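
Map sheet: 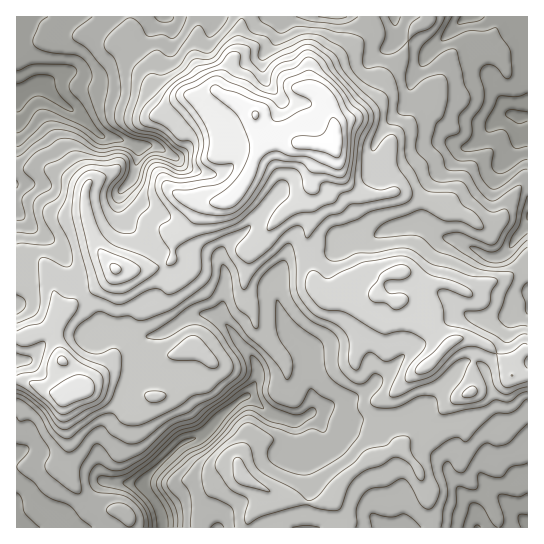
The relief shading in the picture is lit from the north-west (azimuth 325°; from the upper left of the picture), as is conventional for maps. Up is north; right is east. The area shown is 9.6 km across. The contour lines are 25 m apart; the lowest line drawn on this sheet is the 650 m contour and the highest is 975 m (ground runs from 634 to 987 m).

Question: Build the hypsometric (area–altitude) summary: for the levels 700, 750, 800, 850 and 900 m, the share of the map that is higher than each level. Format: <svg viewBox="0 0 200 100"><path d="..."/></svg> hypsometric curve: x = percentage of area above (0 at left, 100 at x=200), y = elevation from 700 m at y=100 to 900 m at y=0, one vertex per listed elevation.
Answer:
<svg viewBox="0 0 200 100"><path d="M184 100l-30-25-56-25-51-25-30-25"/></svg>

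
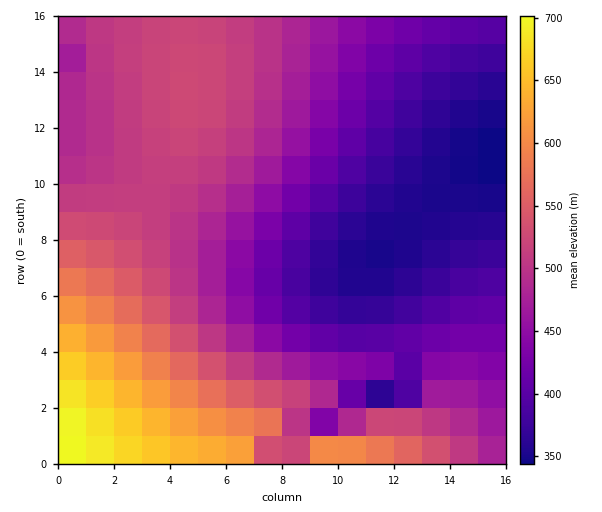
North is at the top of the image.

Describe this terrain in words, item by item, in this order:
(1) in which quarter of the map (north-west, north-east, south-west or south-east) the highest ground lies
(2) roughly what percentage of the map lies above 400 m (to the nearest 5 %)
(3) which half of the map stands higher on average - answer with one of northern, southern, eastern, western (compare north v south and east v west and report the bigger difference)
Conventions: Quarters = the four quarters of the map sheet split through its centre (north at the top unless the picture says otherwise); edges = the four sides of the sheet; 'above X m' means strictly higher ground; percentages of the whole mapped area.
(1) Look to the south-west quarter for the highest ground.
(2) Ground above 400 m makes up about 75 % of the sheet.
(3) The western half stands higher on average than the eastern half.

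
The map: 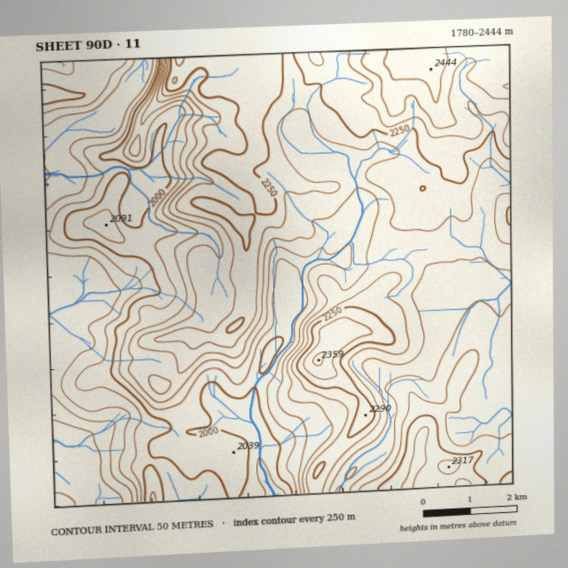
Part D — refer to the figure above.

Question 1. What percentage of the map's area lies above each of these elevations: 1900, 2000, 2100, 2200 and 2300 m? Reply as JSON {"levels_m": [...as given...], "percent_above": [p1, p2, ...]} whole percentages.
{"levels_m": [1900, 2000, 2100, 2200, 2300], "percent_above": [91, 78, 64, 33, 7]}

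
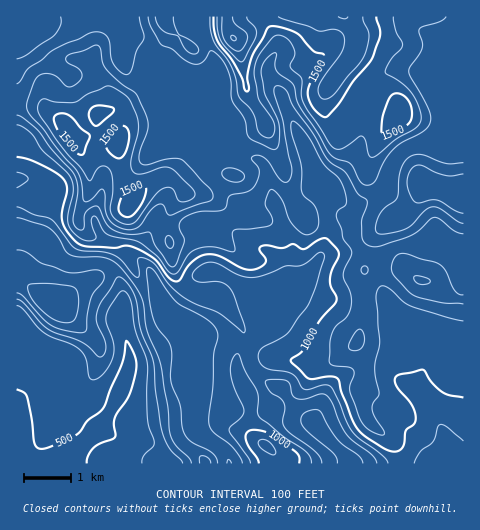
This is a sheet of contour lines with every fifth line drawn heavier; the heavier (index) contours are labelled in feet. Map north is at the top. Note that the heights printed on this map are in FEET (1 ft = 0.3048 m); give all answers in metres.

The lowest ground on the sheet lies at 135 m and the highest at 550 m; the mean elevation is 330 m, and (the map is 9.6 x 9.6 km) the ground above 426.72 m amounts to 13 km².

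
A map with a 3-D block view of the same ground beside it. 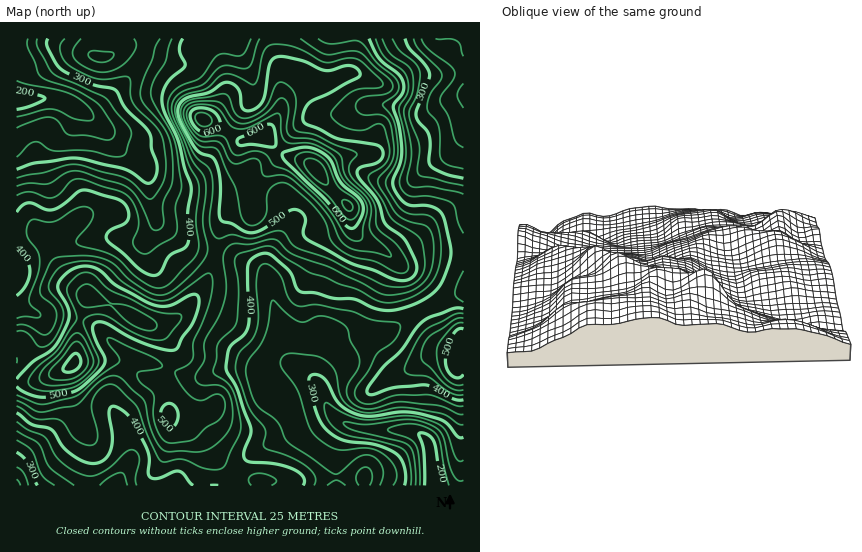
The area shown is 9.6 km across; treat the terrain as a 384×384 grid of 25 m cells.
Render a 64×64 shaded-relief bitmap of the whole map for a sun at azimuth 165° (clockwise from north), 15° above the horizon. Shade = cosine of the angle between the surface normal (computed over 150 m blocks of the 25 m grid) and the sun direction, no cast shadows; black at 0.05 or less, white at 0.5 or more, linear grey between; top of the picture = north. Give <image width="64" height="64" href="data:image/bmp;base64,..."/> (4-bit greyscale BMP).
<image width="64" height="64" href="data:image/bmp;base64,Qk12CAAAAAAAAHYAAAAoAAAAQAAAAEAAAAABAAQAAAAAAAAIAAATCwAAEwsAABAAAAAAAAAAAAAAABEREQAiIiIAMzMzAERERABVVVUAZmZmAHd3dwCIiIgAmZmZAKqqqgC7u7sAzMzMAN3d3QDu7u4A////AId4mZmZqruXZnmqmIiZmYh2ZmZmd3iId3eJmImZiHeIiHiZmZmqu6hmeJqYiJmZh2VVVmZmZ3dmZniIiImHd4iYd4mZmaq7qGVnmqmYmZmHZEREREVWZlVFZ3d3iId3iJh3iJmZmqqpdmeKuqmZmIdlRERERFVlVERFVWZ4h2d4mYd4iZmZmZmHd5q7upmYiIZVRERFVmZUMjM0RWeHZniZmIiImZiIiIiImru6mZmZmHZlVVVmZUMhARIjVndmeKqpiIiIiIiIiIiaqqmZmZmZiHZmZmZUMhAAESJGiIeIq7qYiIiHd3iIiImZmZmZmZiHd3d3ZlQzMzREVWirmImru6mId3d3eIh3iIiIiZmYh2Zmd3dmVVaJqrurvN26maq8upiHd3d4h3Z3iHeIiZh2VWZnd2Znm97/////7cuqurvLqYh3d4iHZmZ3d3eIiGZVZnd3d3m97//////ty7vLvMy7qYiIiJh2VWZmZniHZmZnd3d3ibvN3u7t3cu8zMzM3d3LqYiJmYdlZmVVVmZmZnd3d3iJmZmrzMzLu7zdq7ze7+7LqZmZmHZmZVREVmd3d3d3eIh2Znmru7u7vN14ir3v//3KmZiHdmZmVDNGd3d3dmeIh2VEV4mqu7u8zEVWir3v/9yph3Zmd4h2VFZ3d3ZmeImHZURFZ4mqqqqqQzM1eb3u26h3Zmd4mZh3d4h3d3eImYd2VERWZ4mpiIhUMQE2iaqpiHd3eImZmYiIiIh3eImYiHdmVURVaIh3eHZCABNnd3d3d4mZmYiIiJmZmIeIiIiIh3dlRERWd2Z4h2MQAkVVZniJqqqYiIiImqqYiIiIiIeId2ZUREVmVWd3ZDEBNVZniau7upmIiJmqqqmIiIiHd3d3ZmVUREVUVkRVQhEkZ4mru7upmZmZmaqqmYh4iId3d3d3dmVDMzM0I0VEIjV5mqu6mYiZqpmZmZmZiIiIiId3eIiIdlMyIREjRVVDV5u7qph2ZniZmZiIiIiIiJmZmZiImZmHZUMhAEVndmV5u7qYZUM0VomZiIiIiIiJmZqqqZmaqqmHVDIAZoiIh4mqqHVDIRI0aJmIiIiIiImaqqqqmaq7u6l2VCFWeJmYeIh2QyIRERJGiYiIiId4iZqqqqqqq7zMy5h2VERXiIdmZlQyIiIREjV4iIiIh3d4mZmZqqqqu83cuph3REVmZUVVVDIiMzMiI2eIiIiId3eJmZmaqqqrzd3LmIhVRERENERUQzNEREMjVnh3iIiId4iZmaq7qqvMzMupiHZURDMiM0RERFVVVDNGd3eIiZmIiZmqq7uqqrqqqqmJh2VEMhESM0RVVWZVQ0V3d4mZmaqqqqu7u7qqmIiZmYiIdlQyEREjRFVVVVVURXiImrqqqru7u7u7uph2Z4mYiIiHZlQzMzRFZmVVVVVWeZq8zKqqqqqqu7uphmZneIh3iId3dmZVVWZ3ZURFVmeJq83dupmZmZmqqodlVmd4h3d3d3d4iHd3eIh1RFVmd4qrze3KiIiHeJqodURVVmd3dmZmZniIiIiZmHZVVmZniaq83cqHd3d4mql1VERFVnd3ZmVVVniIiZmYdmZmZmZ4mZq7uph3d4ibupdlQzRFZ3dVVURFZ3iIiIdmZ3ZlVWeIiJmZmHeImqu7qHVDM0Vnd1VURDRWZ3d3dmZmZmVVV3d3iIiIiJqqmZmHZUMzNFZ3REREREVVVVVVVVVlVVVWd2Z4iIiJq6l1VVVVVDM0RWYzRERERERDNEVVRVVVVVZ3ZniIiJu7qEISNFVUMzNERDM0REREQzMzRFREVmZlZndmeZmau8uWMRI1ZmVDMzMzIjREREMzIjNEVUVWd3Zmd3Z5q7u7uoYyNGiZiGQzMyIjMzMzIiIiM0VVVVaIh3eIh3iry7qYdlVom7u5hkQzMzNDMyIiIzM0VmZlVomYd5qYd5q6mGVWeJq83LqYZUREREQzISIzM0Vnd3ZmeamIm7qYiYdkMzV4mqq8upiHZVVVVVQyM0REVmd3dmZ5u5iKzLqXUyERI1Z3d4qpiIh3ZlVmZVRERVVWZ3d2Z4rMuYiry5dBAAASNERFaJiIiId2ZWZ2ZVVVVWZmd3d4m97KdmeZl1IAASMzNEVniHd4h3ZVVndmVVVWZ3d4iImr3dpjIjV3dTIjRFVEVmeHdmd3d0RFZmVVVmeIiJmZmZq7qFIAAVeHZEVWZlVFVndmZnd3MjNEVVVneImZmZh3ZmZmUxAANpmHZmd2ZUNFZ3dmZ3ciIjNFVniIiZmZh1MREjVVQgAliZiIiHdlREaJmHZmdlRERFeJmZiIiIh1IAAAFGdlMiRomZmZiIiHibu6l3d2iId4mqqqmId3d2QQAAAUZ3ZUNFeJmqqaqru8zLqpiHeqqru8y7uph2ZmZTAAABNWZmVEVniZmqq7u7uqqqqpmaqqu8zLu7uYZVVVQyERE0RWZVVWd3eImqqYd3iJqqqZiImau7u8y7l2VVVVRDIiM0VVVWZmZVZ4iGVDRniIiIl3d4mqu7u7uodVVVZlVDIzRVVWZmVEM0VlQyI0ZmZmZ3d4iJmZmZmqmGVVZ3dlQzRFVVVVVEMiIzRDMzRFVFVmd4iId3d3d4mYdlVniHZUREVVRFVEMzIiNEREREREVmZ3d3dmVVVWeIh2VVZ3dlVVVVREREREQzM0VWVVVVVWZ2Z3dmVVVVVnd3ZVVmd2VVVUREREREREQ0VWZmZlVVZn"/>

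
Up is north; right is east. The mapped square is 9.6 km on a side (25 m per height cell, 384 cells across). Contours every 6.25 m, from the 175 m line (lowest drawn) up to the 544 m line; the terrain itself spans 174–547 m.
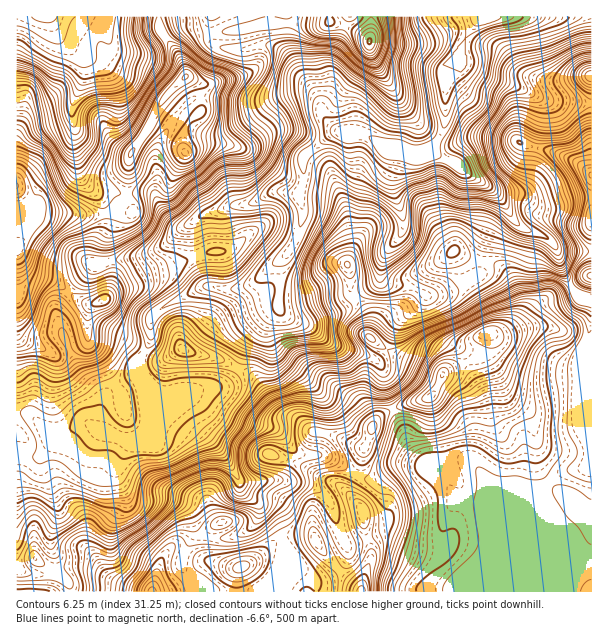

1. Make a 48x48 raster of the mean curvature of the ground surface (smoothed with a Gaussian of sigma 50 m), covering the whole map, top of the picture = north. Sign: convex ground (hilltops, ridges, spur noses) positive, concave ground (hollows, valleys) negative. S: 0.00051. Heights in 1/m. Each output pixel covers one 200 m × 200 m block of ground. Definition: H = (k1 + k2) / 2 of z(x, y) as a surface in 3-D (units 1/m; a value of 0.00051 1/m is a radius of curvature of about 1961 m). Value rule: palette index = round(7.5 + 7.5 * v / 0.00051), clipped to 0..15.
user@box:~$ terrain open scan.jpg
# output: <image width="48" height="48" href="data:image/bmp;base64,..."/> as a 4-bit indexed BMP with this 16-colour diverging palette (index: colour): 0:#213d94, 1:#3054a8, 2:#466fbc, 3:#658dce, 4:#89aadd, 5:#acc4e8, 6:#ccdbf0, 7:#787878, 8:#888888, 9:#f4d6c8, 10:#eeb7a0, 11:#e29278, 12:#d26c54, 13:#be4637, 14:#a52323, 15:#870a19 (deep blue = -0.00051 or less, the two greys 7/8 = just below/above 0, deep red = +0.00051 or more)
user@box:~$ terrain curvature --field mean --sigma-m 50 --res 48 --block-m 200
<image width="48" height="48" href="data:image/bmp;base64,Qk32BAAAAAAAAHYAAAAoAAAAMAAAADAAAAABAAQAAAAAAIAEAAATCwAAEwsAABAAAAAAAAAAlD0hAKhUMAC8b0YAzo1lAN2qiQDoxKwA8NvMAHh4eACIiIgAyNb0AKC37gB4kuIAVGzSADdGvgAjI6UAGQqHAJmYNHh533dmVVRneIZo/iNGdnd3h4d3eCRWV6p2fXZ3ispnd2WGnWZmeGd3eId3d2yXd6hGfJV6mt2mdlmlbbZ3eId3eId3d21mmrZbu8h5h4qndZ10W7dneJh3d3d3d1xXzKVZmtt2UySad9tVeYlmZ5h3d3d3eH1zapQjaLyJvJRbmMhWqmuGZoh3d3d3eG2DWqdhJIp3vvooZ8hGzGuXdnh3d3d3h2plqnaEQzeZliNHeddJ2WyWd3h3d3d4iHdXhkVUjLzt2AaZZHachXyFd3h3d3d5mIZ4dmdlnKq8+gMiJIu3V5hVd4h3d3d3dod4d4h2djRpoj7KmZdmiVRVeId3d3h2dmd3eIiGZDNGQZ/+llNXvHVkVmZnmHmIl4lniHd2d2ZUNq3qWJeam4VnZVZomHqHhpdnd2Z4d3h3ZEZTSu24frRIqoiJhnl3Z3Z4dneaZ3eHZGrMvLhnntY1mFVnd3mHZ2aId3eZZ3d3dlWd7ZI3esz+6lZ3iXmIZ3aHd3aJZ3d3dUR4eFJ6ySXP+2iGmXd4Z5R4dmaHdnVmVWd0V1nZmAE2vJh3qGd4Z4N7lVZ0aZZmaJqUaK6kmSRF36eJqGZoZ4i8ibh0SrvM3JqCbNpEZFhki4iZmHVXVsqXXOl5Y53Jh2ZEmoIAXMmauoiIq4VHY5ZVW7ZqYa2VZmZWYxGN/5M4zv/9uqme07dVWpRmIa2WiGZlQyJ5qmQiI1nv2qq7tug0as2kICeIqYdmVneFWZmEMgFqvJd3Rdolq8/oqDFHd4d3V3jLh3iWREMlatzrAYp4lWy5u6lBE0V4RoWKlCZmZnZDN3n4KZiHdSeneIuVaoRHVtqLxzvKmHdlaESAz9lXYzNVaIiqrLc0Qr/f1QWsupiJmGhge9lVEmliI2mKu8t0MW27xhFIurqIiawgZ5yVV3zKhTV5mK24UTm4u2IFurp3mEEDrHnamnet6SAmh6zsgzWqnbcGycmKkBaM33jKrKib+EUiRFWtpDSMi7UbyqisUtp1b3fZh1eJtMxDUzI3ZGaceYNuq3fHGJZlPLjGRVdnYt1FZGgyVGi5aFSbnVRAJlZ2XMimNZl7hYyYQmlllknGZ0VVnUABeYZUf8nHRamvcl37Q3uWY2vFmXdSVgBb3JVZ7armFXe/gY39qu/ZQDm2qTVmVWRYu6nfuYeUE0qO9Gqom9y7lmVjZURHRbqJ7+umbLc3IZs2+0iHdVV63JZEVXd8sWqZ35RDbKpnBvwz31acx0V5uEWHZXqaollmq4ZUaIt4Ftxij6Vr1zRnh0WXVXzZcWcjrIVUVq56U3ZSP/hHtSNWZlZ3RJ/IYndnpzVlR89qk1QzFu/M/7mGVFdFNd2XUmZ2Z5qYr6lGZWZHYj/7vJzoM2YTXdZlQmRGvMqZz3VFZ3dVUV/SASXKRGMF78RFdFVGmZiIrIVmd4dFRc5QJFVmRnZH//iJqlSrqHZWiYd3iIdHr+Q1iqmJqt/Jz/dHiZV7qHdlZ2d3h4dFn7V2eIiZl47XWsZDVXdCIjRURA=="/>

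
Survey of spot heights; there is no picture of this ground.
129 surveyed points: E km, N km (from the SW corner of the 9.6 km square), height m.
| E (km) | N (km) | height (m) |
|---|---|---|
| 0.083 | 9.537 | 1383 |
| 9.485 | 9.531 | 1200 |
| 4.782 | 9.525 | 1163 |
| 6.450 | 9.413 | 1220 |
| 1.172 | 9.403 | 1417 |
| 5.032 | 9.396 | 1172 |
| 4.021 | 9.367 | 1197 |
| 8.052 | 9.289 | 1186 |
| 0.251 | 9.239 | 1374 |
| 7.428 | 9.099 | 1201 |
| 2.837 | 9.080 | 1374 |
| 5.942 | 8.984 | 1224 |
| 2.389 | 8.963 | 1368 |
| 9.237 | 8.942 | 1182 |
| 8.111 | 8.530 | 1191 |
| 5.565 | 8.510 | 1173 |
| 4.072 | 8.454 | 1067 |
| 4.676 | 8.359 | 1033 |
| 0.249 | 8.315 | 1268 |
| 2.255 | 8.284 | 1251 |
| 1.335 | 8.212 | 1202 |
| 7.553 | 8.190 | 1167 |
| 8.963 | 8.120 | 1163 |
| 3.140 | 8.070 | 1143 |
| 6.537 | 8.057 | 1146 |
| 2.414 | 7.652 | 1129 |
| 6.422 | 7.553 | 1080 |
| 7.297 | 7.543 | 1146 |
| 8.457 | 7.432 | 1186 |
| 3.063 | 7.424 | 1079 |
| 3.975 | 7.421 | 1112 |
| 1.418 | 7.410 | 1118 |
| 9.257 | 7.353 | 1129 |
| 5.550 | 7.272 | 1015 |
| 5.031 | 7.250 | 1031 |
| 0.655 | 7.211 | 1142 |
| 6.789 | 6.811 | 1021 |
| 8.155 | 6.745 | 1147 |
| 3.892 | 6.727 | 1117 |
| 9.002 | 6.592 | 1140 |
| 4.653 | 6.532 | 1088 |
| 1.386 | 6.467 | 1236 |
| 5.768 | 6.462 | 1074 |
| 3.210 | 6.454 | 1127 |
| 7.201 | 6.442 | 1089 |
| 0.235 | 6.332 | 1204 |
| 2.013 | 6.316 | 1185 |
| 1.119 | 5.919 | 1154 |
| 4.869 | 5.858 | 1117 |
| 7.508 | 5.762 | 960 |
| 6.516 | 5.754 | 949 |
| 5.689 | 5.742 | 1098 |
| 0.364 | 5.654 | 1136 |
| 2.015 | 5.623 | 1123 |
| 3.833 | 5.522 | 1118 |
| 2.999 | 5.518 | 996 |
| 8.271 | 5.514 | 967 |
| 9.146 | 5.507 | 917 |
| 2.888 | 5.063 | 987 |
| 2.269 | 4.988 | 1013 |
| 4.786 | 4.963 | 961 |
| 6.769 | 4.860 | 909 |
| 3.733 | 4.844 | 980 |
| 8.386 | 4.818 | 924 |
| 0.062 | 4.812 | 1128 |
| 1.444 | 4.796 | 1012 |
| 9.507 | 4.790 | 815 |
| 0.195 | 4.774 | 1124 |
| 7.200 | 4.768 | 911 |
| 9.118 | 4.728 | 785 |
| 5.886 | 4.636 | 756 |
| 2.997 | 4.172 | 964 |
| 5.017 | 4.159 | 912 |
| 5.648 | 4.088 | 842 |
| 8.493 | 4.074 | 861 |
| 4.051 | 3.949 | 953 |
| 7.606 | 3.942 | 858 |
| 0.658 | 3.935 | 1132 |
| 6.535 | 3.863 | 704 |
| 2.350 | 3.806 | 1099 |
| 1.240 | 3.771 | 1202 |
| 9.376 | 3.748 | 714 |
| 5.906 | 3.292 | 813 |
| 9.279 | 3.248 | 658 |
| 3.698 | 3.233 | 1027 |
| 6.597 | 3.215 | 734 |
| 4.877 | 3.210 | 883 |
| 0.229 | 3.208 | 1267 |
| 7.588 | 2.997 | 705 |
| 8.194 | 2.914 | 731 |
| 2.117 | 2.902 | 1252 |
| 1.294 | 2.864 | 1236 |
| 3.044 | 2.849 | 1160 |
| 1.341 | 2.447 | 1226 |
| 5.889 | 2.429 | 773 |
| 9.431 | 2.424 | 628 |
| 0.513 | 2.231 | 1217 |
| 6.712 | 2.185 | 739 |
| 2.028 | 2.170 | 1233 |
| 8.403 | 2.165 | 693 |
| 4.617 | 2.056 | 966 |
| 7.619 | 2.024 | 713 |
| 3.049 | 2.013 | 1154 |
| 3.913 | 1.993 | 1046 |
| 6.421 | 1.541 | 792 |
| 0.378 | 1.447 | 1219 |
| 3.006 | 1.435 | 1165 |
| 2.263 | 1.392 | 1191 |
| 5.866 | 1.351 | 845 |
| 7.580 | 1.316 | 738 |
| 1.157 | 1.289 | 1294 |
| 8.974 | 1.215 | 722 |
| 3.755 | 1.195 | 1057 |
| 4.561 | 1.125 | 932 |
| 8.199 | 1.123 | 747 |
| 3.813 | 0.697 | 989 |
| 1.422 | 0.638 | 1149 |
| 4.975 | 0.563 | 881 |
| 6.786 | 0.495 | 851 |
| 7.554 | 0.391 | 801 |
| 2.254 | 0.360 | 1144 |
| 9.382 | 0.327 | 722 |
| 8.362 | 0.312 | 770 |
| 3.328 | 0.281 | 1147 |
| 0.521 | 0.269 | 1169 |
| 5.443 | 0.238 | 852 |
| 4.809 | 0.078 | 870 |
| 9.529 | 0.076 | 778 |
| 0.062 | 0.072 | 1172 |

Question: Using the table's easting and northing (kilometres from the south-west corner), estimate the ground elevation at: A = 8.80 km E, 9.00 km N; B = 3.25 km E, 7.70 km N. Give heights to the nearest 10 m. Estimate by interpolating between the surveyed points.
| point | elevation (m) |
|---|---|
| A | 1180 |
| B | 1140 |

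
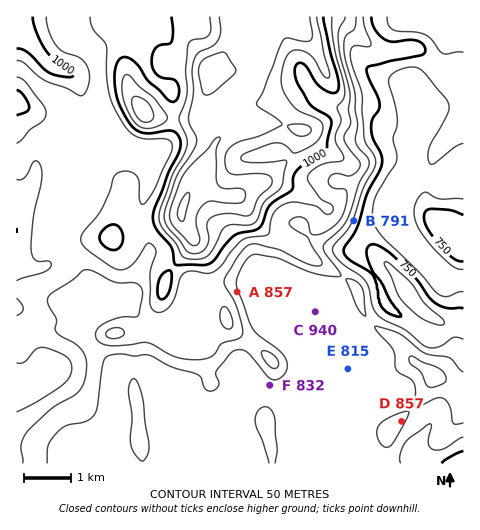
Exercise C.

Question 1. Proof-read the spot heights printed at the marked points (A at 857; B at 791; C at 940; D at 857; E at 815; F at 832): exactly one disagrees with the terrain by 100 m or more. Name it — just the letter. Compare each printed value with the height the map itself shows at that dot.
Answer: C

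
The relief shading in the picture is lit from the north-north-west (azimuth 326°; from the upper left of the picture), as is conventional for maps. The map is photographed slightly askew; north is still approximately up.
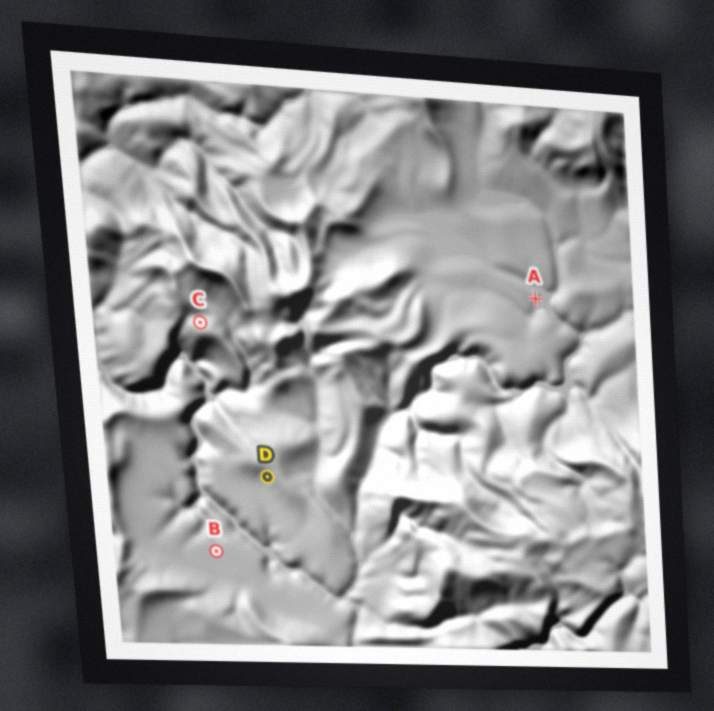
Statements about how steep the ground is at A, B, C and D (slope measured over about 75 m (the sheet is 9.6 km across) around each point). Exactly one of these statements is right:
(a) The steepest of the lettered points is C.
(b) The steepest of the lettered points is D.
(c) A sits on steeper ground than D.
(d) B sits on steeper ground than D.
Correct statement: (b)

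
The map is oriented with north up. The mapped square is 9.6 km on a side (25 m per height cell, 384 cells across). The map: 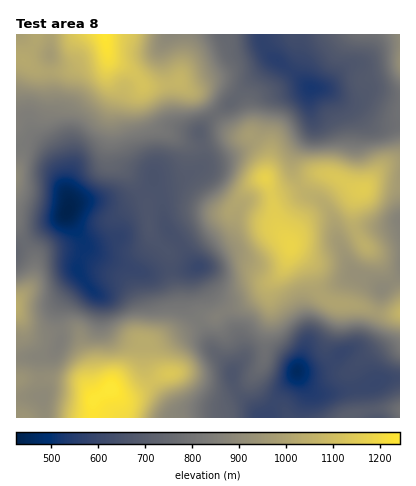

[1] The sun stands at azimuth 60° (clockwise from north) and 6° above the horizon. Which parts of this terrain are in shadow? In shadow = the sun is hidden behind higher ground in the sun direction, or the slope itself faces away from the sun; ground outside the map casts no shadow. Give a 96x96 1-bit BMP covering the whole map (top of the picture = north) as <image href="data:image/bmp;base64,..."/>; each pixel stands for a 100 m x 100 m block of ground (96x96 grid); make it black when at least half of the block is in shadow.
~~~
<image width="96" height="96" href="data:image/bmp;base64,Qk2+BAAAAAAAAD4AAAAoAAAAYAAAAGAAAAABAAEAAAAAAIAEAAATCwAAEwsAAAIAAAAAAAAA////AAAAAAD//4AAAAAAAAAAAH///8AAAAAAAAAAAD///8AAAAAAAAAAAA7//8AAAAAAAAAAAAB//8AAAAAAAAAAAAA//8AAAAAAA+H8AAAf/4AAAAAAg///AAAP/4AAAAADw///4AAH/4AAAAADwf///AAB/wAAAAAHwP///+AA/wAAAAAH4P////4AfgAAAAAH4P////8AfgAAAAAH8P////8APgAAAAAH+P////8APgAAAAAH+P////8APgAAAAB/+P////8APgAAAAH//f////8APgAAAAP///////8AHgHAAAP///////8AHgHwAAP///////8AHgHwAAf///////+ADgDgAAf//3////+ABAAAAAf//z////+AAAAAAB///x////8AAAAAAD///x////8AAAAAAP///w////8AAAEAA////wf//g8AAA/gP////gP/AAYAAB///////gP8AAAAAH///////gHwAAAAAP///////ABAAAAAAf///////AAAAAAAA////////AAAAAAAB////////wAAAAAAB////////4AAAAAAB////////8AAAAAAA////////+AAPgAAA////////+AAf4AAAf///////+AAf8AAAH///////+AA/4DAAD///////+AA/wDAAD///////+AA/wCAAB///////+AA/gCAAH///////8AB/AAAAP///////wAB/AAAAf7//////gAB+AAAAf5//////gAB8AAAA/w//////AAD8AAAH/w//////AAH8AAAf/gf////+AAH8AAAf/gO////+AAP8AAA//gEf////AAP8AAA//4Af////gAf8AAA//+Af////gAf8AAA///gf////gA/8AAA///w/////gB/4AAA///w/////gD/wAAA///w/////gH/gAAB///wf////AP/AAAB///gf////AP+AAAB//+AP///+APwAAAD//4AH///8AHAAAAH//wAD///8AAAAAAH//wAD///8AAAAAAH//wA////8AAAAAAP//wA////8AAAAAAP//4A/7//4AAAAAAP//4A/x//4AAAAAAP//4Afg//wAAAAAB///4APA//gAAAAAD///8AAA//gAAAAAD///8AAAf/AAAAAAD////PwAfwAAAAAAD//////AfgAAAAAAD//////8PAAABwAAD////+//gAAAD+AAD/////P/wAAAD/8AD/////H/wAAAH///j////+H/gAAAH///z////+D/gAAAP///7///+MB+AAAAP///////8AAYAAAAP///////4AAAAAAAP///////4AAAAAAAP///////4AAAAAAAP///////4AAAAAAAf///////4AAAAAAA////8P//4AAAAAAA////8P//4AAAAAAB////8P//4AAAAAAH/+//8P//wAAAAAAHn///8H//wAAAAAAPn///8D//wAAAAAAHH///8B//wAAAAAAHD///8A//wAAAAAACD///8Af/gAAAAAAAB//H8="/>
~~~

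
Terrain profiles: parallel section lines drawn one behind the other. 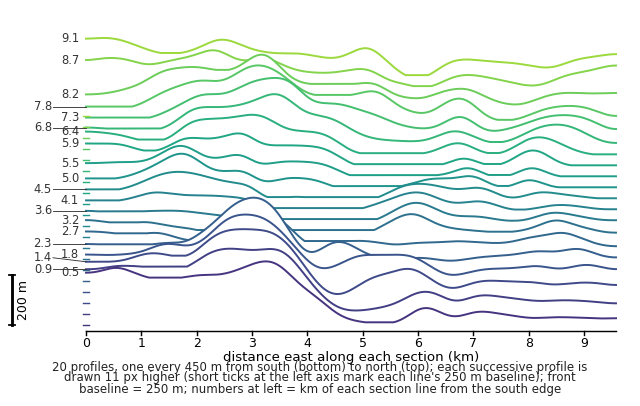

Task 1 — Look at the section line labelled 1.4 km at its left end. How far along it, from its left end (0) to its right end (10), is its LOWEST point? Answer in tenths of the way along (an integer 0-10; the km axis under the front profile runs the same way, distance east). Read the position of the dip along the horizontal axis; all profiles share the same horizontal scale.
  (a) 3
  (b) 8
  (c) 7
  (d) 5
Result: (d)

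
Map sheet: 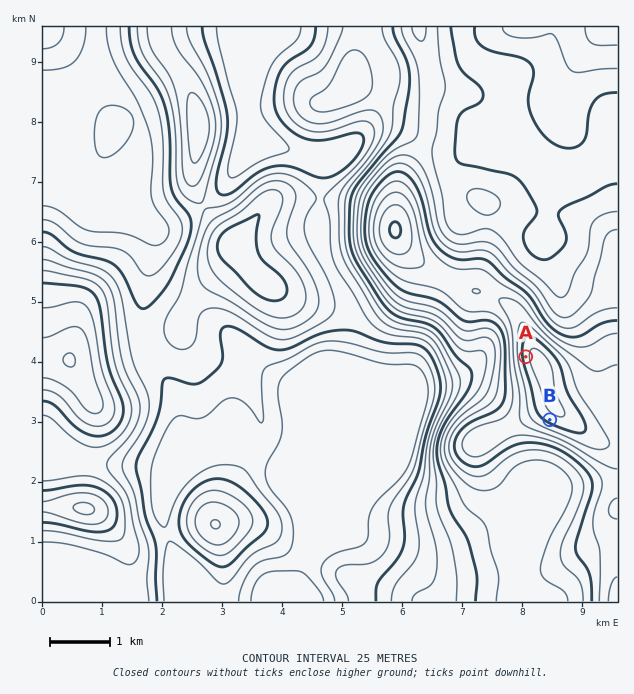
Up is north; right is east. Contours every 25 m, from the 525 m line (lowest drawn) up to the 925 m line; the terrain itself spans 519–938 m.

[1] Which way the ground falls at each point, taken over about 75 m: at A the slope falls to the W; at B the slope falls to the SW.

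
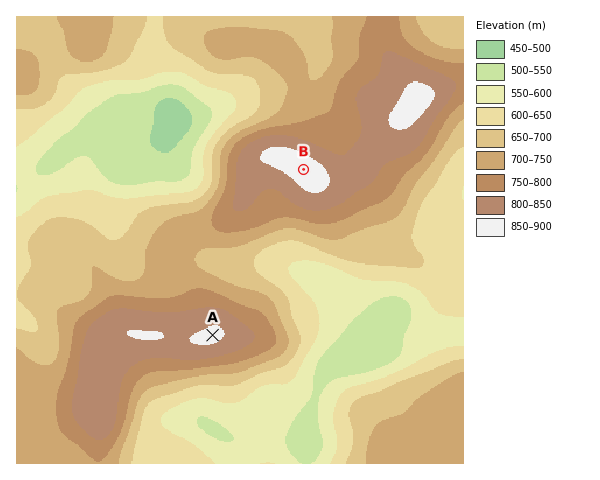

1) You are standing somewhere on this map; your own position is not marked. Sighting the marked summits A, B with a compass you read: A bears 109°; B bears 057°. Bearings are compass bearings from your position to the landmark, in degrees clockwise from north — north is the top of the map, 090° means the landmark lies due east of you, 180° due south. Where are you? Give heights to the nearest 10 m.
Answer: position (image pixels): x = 105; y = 298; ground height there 750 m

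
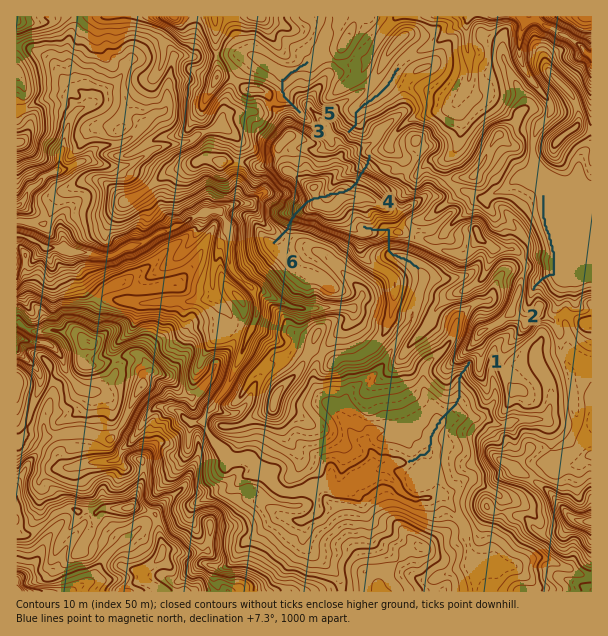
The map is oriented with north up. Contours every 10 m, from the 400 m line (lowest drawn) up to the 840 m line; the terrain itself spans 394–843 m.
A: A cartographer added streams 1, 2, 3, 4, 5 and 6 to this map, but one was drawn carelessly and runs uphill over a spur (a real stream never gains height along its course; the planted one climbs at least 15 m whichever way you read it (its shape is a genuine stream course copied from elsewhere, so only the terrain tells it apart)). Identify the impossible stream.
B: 6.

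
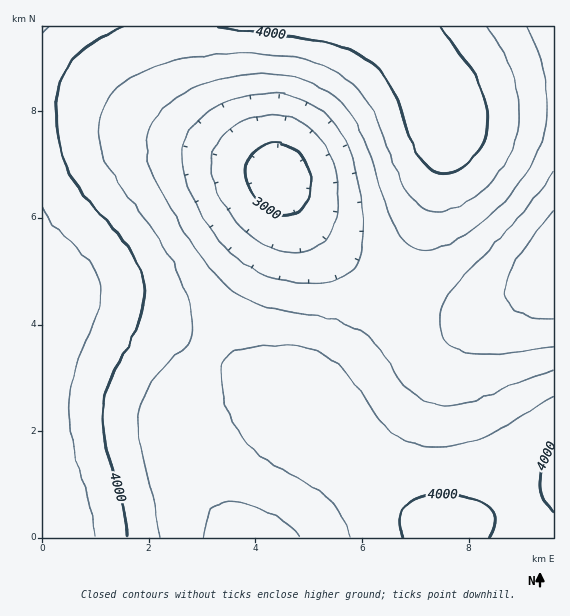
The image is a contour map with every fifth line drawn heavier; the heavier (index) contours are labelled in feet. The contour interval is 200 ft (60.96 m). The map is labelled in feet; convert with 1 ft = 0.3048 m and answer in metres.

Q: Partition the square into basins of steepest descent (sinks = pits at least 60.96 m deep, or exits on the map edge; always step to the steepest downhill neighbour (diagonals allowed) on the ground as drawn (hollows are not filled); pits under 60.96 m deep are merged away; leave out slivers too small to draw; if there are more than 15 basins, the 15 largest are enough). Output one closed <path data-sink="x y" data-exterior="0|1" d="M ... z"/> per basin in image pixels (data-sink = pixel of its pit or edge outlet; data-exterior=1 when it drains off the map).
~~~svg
<path data-sink="280 177" data-exterior="0" d="M553 26l-510 0-1 293 4 0 4-14 5-3 37 3 47 13 29 12 41 21 68 42 23 17 73-89 22-34 16-31 14-32 16-56 4-23-2-30 73-12 37-1z"/><path data-sink="553 269" data-exterior="1" d="M553 102l-37 1-73 12 2 30-4 23-16 56-14 32-16 31-22 34-72 88 91 86 25 22 20 13 14-1 22-7 81-33z"/><path data-sink="251 537" data-exterior="1" d="M75 302l-23 1-6 16-4 1 1 218 396-1 0-7-11-5-27-22-97-90-27-20-68-42-41-21-49-19z"/>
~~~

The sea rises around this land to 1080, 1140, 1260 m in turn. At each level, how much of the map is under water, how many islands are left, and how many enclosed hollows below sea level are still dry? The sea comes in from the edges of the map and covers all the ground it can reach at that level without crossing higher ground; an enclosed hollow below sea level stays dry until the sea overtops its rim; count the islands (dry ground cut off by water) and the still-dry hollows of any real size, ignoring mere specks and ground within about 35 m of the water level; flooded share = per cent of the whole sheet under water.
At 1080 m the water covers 25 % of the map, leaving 0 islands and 0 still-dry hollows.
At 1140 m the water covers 45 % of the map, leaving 0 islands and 0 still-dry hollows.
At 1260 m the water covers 93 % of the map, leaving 0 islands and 0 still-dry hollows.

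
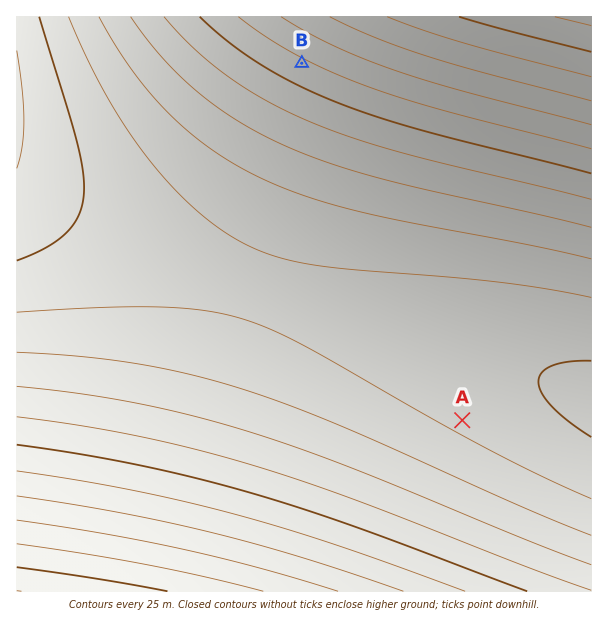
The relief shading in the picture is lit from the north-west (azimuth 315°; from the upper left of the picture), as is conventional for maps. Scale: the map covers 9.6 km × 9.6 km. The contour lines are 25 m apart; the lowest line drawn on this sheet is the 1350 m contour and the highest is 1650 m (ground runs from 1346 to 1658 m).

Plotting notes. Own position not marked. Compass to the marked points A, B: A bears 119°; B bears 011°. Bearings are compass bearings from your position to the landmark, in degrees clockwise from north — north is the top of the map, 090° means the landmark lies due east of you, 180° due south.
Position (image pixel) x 255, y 305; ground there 1400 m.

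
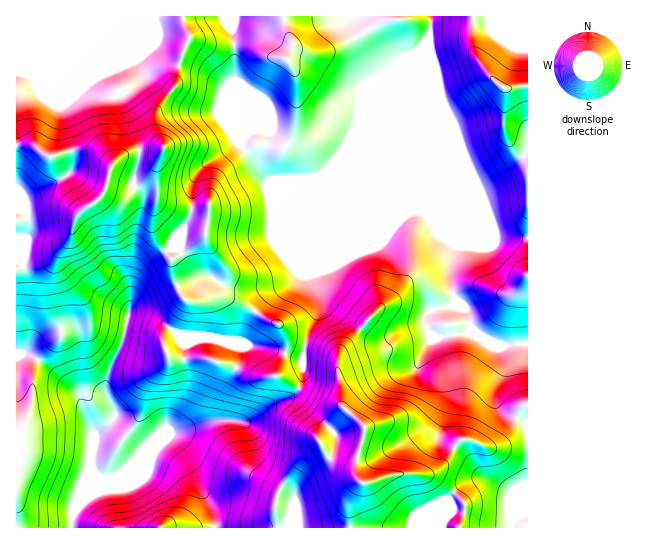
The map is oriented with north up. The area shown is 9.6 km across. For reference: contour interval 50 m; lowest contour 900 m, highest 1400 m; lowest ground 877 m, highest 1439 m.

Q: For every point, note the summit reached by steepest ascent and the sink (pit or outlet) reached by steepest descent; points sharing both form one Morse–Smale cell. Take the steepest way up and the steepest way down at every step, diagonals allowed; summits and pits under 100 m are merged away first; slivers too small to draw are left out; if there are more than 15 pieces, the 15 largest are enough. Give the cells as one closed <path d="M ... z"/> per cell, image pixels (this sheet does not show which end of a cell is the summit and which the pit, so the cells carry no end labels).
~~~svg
<path d="M182 16l-166 1 1 511 197 0 1-10-7-17-17-32-22-28-4-2-18 7 6-6 18-8 7 0 35-11 4-3 7-27 13-24 3-10 0-10-10-6 39 7 16 5 2-4-2-15-7-10-52-27-37 4-9-7-5-12-3-23 21-12 12-12 4-24 0-3-4 3-12 0-24-6-12-7-1-29 8-22-9-18 0-12 5-12 16-20 3-22 10-24z"/><path d="M430 16l-247 1 6 22-10 24-3 22-19 24-2 8 0 12 9 18-8 22 1 29 5 5 17 5 14 3 16-2-4 26-12 12-21 12 3 23 5 12 6 6 16 1 11-4 13 0 8 3 19 9 14 11 11 4 7 10 0 19 18 5 5-25 11-23 0-13-7-16 0-10 33-77 10-32 36-87 16-19 8-3 13-14 3-10z"/><path d="M429 36l-4 7-10 10-8 3-16 19-36 87-10 32-33 77 0 10 7 16 0 13-11 23-5 25-17-5-10 22 49 28 16 2 23 21 0 9-9 32 1 8 6 8 8 0 31-10 30 0 17-14 7-13 8-7 23 8 7 0 16-14 12-26 7-4-1-59-30 1-24-16-6 4-32 4-6-3-2-7 0-12 3-4 19-4 6-5-4-17 0-22 5-16-24-60 0-122z"/><path d="M237 341l-8 1 11 5-3 20-13 24-7 27-4 3-35 11-7 0-18 8-5 5 17-6 4 2 22 28 17 32 5 12 2 15 296 0 1-7 3-4 13-3-1-110-6 3-12 26-16 14-7 0-23-8-8 7-7 13-17 14-30 0-31 10-8 0-6-8-1-8 9-32 0-9-23-21-16-2-48-27 8-22-2-2-21-5-16-2z"/><path d="M473 16l-42 1-2 32 3 16 0 122 24 58-5 18 0 22 2 10 2 4 10 10 7 20 6 6 19 10 30-1 1-258-25 2-16-15-10-14-5-13z"/><path d="M527 16l-54 1-1 29 3 8 12 19 16 15 25-3z"/><path d="M455 300l-6 7-15 2-6 4-1 14 3 8 5 2 8 0 24-4 5-4-7-20z"/><path d="M527 515l-12 2-3 4 0 6 15 1z"/>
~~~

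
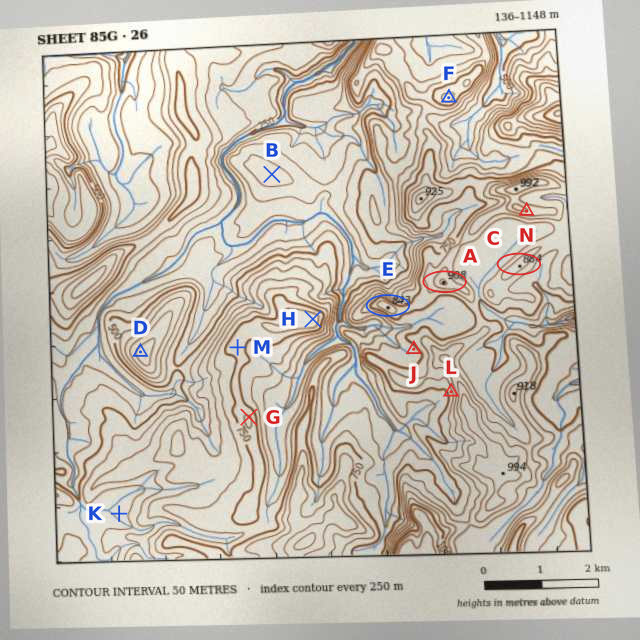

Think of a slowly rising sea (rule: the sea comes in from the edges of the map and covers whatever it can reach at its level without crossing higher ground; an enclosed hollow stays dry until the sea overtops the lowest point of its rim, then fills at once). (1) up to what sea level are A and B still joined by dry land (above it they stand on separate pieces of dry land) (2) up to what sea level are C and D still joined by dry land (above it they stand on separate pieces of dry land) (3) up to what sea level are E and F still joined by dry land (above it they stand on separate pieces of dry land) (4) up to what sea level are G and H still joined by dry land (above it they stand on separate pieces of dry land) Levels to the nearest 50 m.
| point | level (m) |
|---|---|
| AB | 400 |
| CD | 500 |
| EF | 650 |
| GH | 750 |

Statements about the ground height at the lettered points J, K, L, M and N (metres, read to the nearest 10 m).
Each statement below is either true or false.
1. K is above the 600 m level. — false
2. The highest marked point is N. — true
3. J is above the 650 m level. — true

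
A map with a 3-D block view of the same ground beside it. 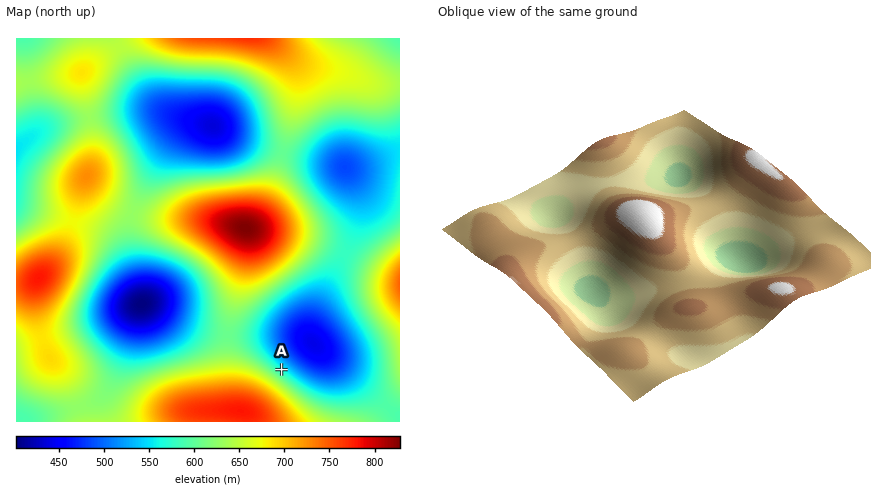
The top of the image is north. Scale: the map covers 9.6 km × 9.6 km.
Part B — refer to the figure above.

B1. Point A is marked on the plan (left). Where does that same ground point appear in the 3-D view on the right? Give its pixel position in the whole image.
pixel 711 173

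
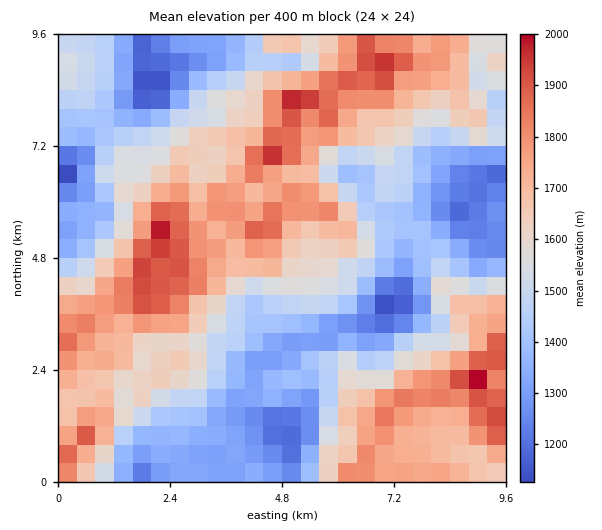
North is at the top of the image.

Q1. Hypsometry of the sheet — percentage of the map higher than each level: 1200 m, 97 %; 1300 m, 88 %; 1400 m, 74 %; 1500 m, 60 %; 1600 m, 47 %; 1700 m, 30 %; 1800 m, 15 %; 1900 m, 5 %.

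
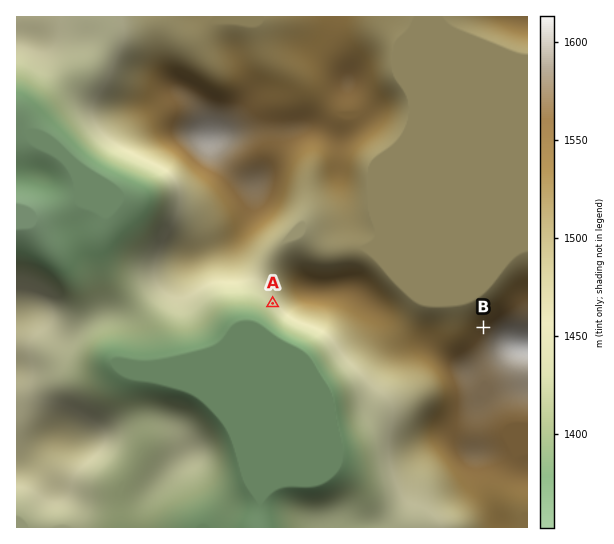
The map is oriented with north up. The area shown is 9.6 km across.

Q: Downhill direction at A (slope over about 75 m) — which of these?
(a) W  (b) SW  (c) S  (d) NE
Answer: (b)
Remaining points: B NW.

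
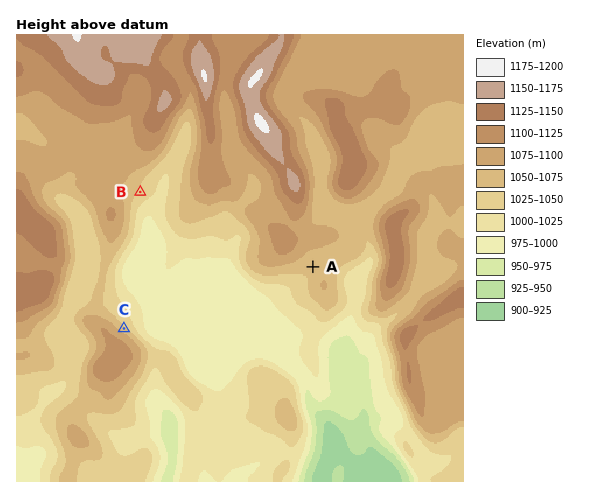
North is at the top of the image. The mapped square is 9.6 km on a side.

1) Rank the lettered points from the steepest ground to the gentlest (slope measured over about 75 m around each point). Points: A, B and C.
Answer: C B A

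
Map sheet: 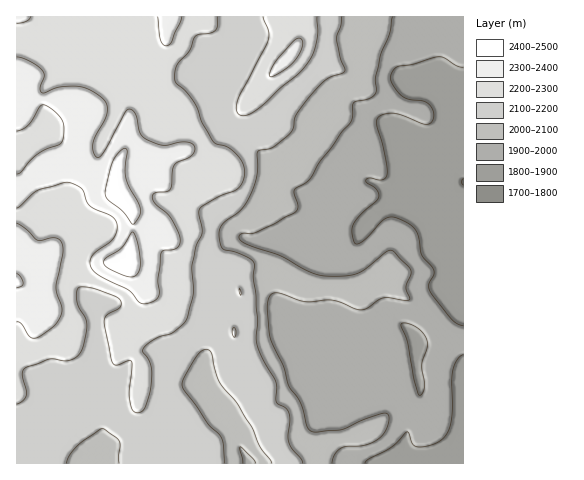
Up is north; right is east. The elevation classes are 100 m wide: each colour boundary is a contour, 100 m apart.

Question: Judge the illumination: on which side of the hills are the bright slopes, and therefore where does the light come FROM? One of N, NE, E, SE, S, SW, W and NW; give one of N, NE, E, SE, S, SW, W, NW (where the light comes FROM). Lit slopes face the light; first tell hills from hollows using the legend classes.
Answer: SW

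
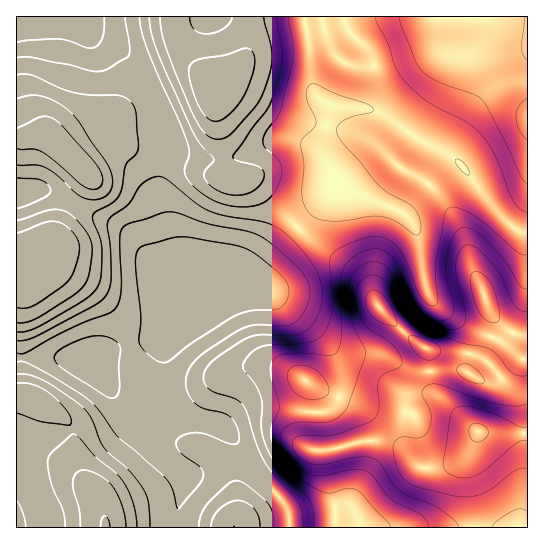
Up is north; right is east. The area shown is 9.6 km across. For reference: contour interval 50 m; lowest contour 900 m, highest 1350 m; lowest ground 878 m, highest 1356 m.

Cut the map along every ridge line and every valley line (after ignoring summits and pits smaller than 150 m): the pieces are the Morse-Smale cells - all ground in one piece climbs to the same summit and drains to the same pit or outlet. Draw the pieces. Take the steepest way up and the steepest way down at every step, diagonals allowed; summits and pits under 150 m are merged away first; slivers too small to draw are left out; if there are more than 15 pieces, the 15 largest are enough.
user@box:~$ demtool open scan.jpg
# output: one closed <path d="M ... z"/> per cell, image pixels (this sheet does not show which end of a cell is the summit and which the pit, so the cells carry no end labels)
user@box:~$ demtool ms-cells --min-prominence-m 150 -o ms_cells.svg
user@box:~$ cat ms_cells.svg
<path d="M527 16l-222 1 7 69 5 11 12 8 0 9-6 28 1 17 11 20-6 14-44 46-36 45-10 1-53 23-9 6-8 16-10 7-48 12-13 7-9 7 19 22 21 42 55 48 1 4-9 36 1 13 351-1z"/><path d="M74 16l-58 1 0 340 45 0 29 6 21-14 44-10 14-9 10-17-6-19 0-11 4-8 0-12-17-65 0-25 7-23 0-11-11-33-25-45-17-14-17-8z"/><path d="M305 16l-230 1 22 22 17 8 17 14 25 45 11 33 0 11-7 23 0 25 17 65 0 12-4 8 0 11 5 18 61-27 10-1 36-45 40-41 8-13 2-6-12-25 0-12 6-28 0-9-12-8-5-11-3-43z"/><path d="M61 357l-45 1 0 169 159 1 2-19 8-30-1-4-55-48-21-42-19-22z"/>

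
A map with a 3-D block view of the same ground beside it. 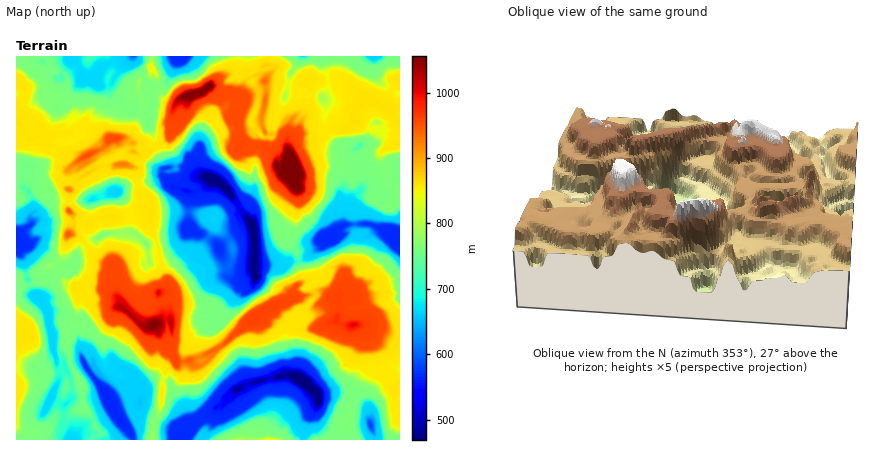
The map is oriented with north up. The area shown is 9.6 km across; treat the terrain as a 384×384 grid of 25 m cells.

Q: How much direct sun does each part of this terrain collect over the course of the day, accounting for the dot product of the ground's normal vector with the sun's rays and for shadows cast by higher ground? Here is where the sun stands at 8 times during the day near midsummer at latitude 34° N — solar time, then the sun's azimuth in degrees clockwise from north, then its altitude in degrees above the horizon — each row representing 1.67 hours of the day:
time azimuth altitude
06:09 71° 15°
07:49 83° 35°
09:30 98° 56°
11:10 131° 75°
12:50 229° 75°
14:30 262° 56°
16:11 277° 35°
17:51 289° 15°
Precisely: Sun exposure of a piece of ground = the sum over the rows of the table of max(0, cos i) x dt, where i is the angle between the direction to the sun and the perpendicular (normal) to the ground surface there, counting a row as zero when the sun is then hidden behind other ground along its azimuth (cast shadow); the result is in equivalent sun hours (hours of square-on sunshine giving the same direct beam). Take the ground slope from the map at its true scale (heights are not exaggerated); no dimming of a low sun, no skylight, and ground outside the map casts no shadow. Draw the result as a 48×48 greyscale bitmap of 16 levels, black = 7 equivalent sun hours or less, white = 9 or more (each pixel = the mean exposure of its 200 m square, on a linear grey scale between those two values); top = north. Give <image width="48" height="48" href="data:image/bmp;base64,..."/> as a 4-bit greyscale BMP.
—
<image width="48" height="48" href="data:image/bmp;base64,Qk32BAAAAAAAAHYAAAAoAAAAMAAAADAAAAABAAQAAAAAAIAEAAATCwAAEwsAABAAAAAAAAAAAAAAABEREQAiIiIAMzMzAERERABVVVUAZmZmAHd3dwCIiIgAmZmZAKqqqgC7u7sAzMzMAN3d3QDu7u4A////AM3dy83NqtVnqWmrbXfczJeMepjN3ddou4zdzL3bm2hpiVqsp3dnzd3brdx93aUGiHu43MurmImLfVR6vdx3d7zM2lV53ZRGjYuprMzZpqfKaod0W83carzN2MdW3baHjYq5rLvJaqjKhXertau92Y3dqrNWndRJjci4mrq6aIvak4plZlqnrcmJvVh3fdqYvdnLeMvFZn3bk4h3iFeWaK3dw4d4fd2Z3dndmLxxSd3KaISqlWN5hieYWndXraic3cvdvIkCzdqmRaeKmlZWmIl4VXeHl5zd3bvdmIcJ3KlDjJa72oVWRGRXmXdqfd3d3cibdqULlmaGdH2Iu6h2JFQyM1SHvbic3d2XRtaYh4hmvN172ohVNEaWMlZYdYqord3FZtVHyFeJyr16yph0rNtmQ0ZVrd3crN2kZ9y6Z5doephqiaRqZGe823fN3M3dq911W9yndWiK3al5m9tF3dqL3Yvd3L3dm9emfNuGfbebutuIqt3CPd2YvdnN3d3dnXxrm6ZrjJu93d2pit2GAq3ZWKnN3d3HzNbLm4zajcvd3N2pe8e9QCW92HbN3d2s1td3i43Znc3d2s2GlYzHogN52Iut3d2d19qL2p3Znd24i91We9yt0yBadb2Y3dq9ycnd3aXKnd2M2WVJjdvdxFVgW93X3XrdfIet3dubjdubvNa33dzcp4fcV3icmb3Yqnx63MudjNfbi5ps3bzbpYfdmGY0vdxrtqaHl3Wd2ZzcfXet3a3LlGeWirlTBneXVsqKeLm6ncy6ineau7zLk0d92Ki4V3i6fdpqdGjYeL3Hinh3m5nNgTbN2Iart9243WiKhpzdlXdq22mZd8y9NDbdzHVIqKicuraLZszd3d3d3WiYfdyZFkfJdpanRIRVR5uohzmYzd3d3XepvNtmZ1eIyFdaq9yUVYVXuKdUJWa93Fh7yXZ2qTZ4WVZYqpZ93ducqLdol0aN1iSt3aYHdFZnhpdnmZvd3cvbioxyZVV9Yjqs11R1Z0OXq5d6Z5rd3d3abd3cYgKLZZqrdahjVUaJ3IeKvdzd3d3anKu93Zq9NnVnVFYgQUiN3HeZzd3d3d3anbqpzZmtQgVGeHACl1qd2Ji53d3c3XZWvdmqnN3NpEJCdCAalI2ax3u63d2nV6zd3d26upvN3HQzMCWd3d3Ii4y5zbzI2t3d3d3drLrNyWUxIieN2YeczJzXV5qp3d3d3d3dyInZOH1wACp9uph93J3dyXWN3d3dvN3d3aqnp43UEYmNmrvJur3d3d2qzd3brK3Mus3bp2zcarfdqKrdvN3d3d3L3d253cu73d3dqUqpp0jd14rN3d3N3d3d3dys3d3d3d3dylWaVp3d2YrJ3dvM3d3d3d2L3dmpnL3d3XBnmVvd2svZzdus3d3d3dyN3cnd3Z3c3ccAA2tprKvMzd3d3d2qzcfdy6zd3ci8lXRlUGqd3bvLfd3d3YnKvZ3d273M3d10ZmZqZYvd3d3cd4epqc3dqN3c2t26vd2XeXnGx4eLus3WqJ3d3dl13Q=="/>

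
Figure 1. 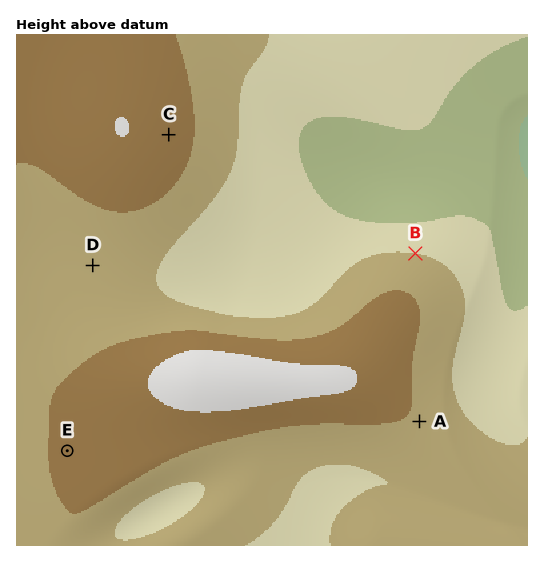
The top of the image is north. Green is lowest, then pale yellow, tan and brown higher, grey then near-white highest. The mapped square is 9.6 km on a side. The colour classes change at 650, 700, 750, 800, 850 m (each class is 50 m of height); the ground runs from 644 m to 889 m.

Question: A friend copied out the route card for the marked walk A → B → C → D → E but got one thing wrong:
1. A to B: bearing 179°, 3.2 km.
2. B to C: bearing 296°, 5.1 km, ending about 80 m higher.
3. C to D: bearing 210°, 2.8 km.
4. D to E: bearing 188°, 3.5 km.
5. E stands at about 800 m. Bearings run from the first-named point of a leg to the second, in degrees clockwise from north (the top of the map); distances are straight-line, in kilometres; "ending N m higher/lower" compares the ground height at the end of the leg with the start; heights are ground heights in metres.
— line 1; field bearing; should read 359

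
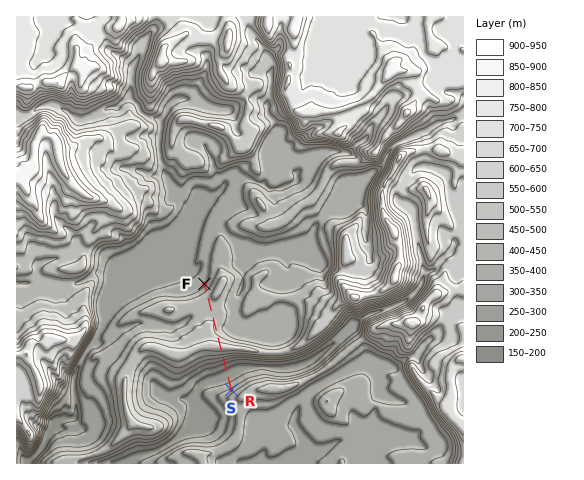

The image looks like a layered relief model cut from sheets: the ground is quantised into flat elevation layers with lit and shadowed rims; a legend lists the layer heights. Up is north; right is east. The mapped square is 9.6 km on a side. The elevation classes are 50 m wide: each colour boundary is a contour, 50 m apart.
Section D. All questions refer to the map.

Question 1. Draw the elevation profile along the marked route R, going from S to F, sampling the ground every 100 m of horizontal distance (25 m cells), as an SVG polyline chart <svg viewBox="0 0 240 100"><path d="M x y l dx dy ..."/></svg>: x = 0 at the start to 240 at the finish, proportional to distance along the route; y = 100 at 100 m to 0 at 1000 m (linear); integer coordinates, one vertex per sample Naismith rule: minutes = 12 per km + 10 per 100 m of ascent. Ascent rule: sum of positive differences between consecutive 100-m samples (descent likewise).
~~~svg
<svg viewBox="0 0 240 100"><path d="M0 76l10 5 10 3 11 0 10 0 10-2 10-5 11-8 10-9 10-7 10 1 11 3 10 4 10 2 10-1 10-1 11 1 10 2 10 0 10-1 11-1 10 1 10 4 10 5 5 1"/></svg>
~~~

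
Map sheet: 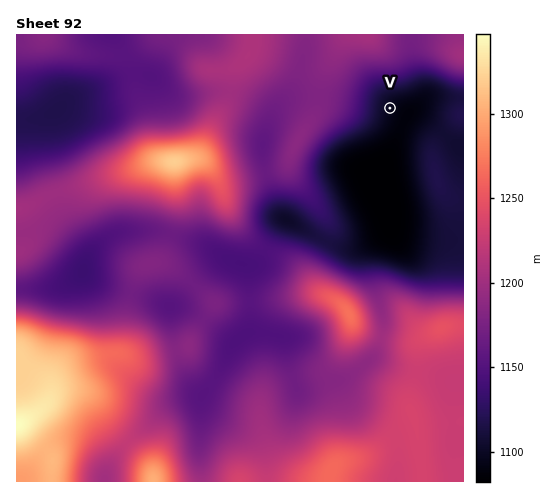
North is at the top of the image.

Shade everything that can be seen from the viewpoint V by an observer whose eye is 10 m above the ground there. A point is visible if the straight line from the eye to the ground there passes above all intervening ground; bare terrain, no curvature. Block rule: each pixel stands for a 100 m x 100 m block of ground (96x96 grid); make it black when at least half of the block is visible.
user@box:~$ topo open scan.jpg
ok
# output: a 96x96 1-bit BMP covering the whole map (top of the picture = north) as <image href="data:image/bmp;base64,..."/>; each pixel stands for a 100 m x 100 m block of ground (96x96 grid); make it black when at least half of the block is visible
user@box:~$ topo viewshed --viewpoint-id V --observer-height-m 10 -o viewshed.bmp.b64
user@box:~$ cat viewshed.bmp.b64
<image width="96" height="96" href="data:image/bmp;base64,Qk2+BAAAAAAAAD4AAAAoAAAAYAAAAGAAAAABAAEAAAAAAIAEAAATCwAAEwsAAAIAAAAAAAAA////AAAAAAAA8AADgAAAAAAAAAAAcAAHgAAAAAAAAAAAcAAPgAAAAAAAAAAAYAAPgAAAAAAAAAAAYAAfgAAAAAAAAAAAYAA/gAAAAAAAAAAAAAB/gAAAAAAAAAAAAAB/gAAAAAAAAAAAAAB/AAAAAAAAAAAAAAB/AAAAAAAAAAAAAAB/AAAAAAAAAAAAAAB+AAAAAAAAAAAAAAD+AAAAAAAAAAAAAAH8AAAAAAAAAAAAAAP4AAAAAAAAAAAAAAfwAAAAAAAAAAAAYA/wAAAAAAAAAAAA8B/wAAAAAAAAAAAA+H84AAAAAAAAAAAAf/wAAAAAAAAAAAAAf/gAAAAAAAAAAAAAf/AGAAAAAAAAAAAAf8AGAAAAAAAAAAAA/8AOAAAAAAAAAAAA/4AeAAAAAAAAAAAAf8A+AAAAAAAAAAAAP8B+AAAAAAAAAAAAAAD8AAAAAAAAAAAAAA/8AAAAAAAAAAAAAAP4AAAAAAAAAAAAAAAAAAAAAAAAAAAAAAAAAAAAAAAAAAAAAAAAAAAAAAAAAAAAAAAAAAAAAAAMAcAAAAAAAAAAAAA8B/wAAAAAAAAAAAB8D/8AAAAAAAAAAAD8H/8AAAAAAAAAAAH8f/8AAAAAAAAAAAP8//8AAAAAAAAAAA////8AAAAAAAAAAD////8AAAAAAAAAAP////8AAAAAAAAAA/////8AAAAAAAAAB/////8AAAAAAAAAB/////8AAAAAAAAAD/////8AAAAAAAAAD/////8AAAAAAAAAH/////4AAAAAAAAAf/////4AAAAAAAAAf8P///wAAAAAAAAAAAH///gAAAAAAAAAAAH///gAAAAAAAAAAAH///gAAAAAAAAAAAP///AAAAAAAAAAAAf///AAAAAAAAAAAA///+AAAAAAAAAAAB///+AAAAAAAAAAAD///8AAAAAAAAIAAH///8AAAAAAAAIAAH///4AAAAAAAAYAAP///4AAAAAAAAYAAf///4AAAAAAAAQAA////4AAAAAAAAwAA////4AAAAAAAAgAB////8AAAAAAABAAD+H//8AAAAAAADAAD4B//8AAAAAAACAADwA//8AAAAAAAGAADwAf/8AAAAAAAMAADwAP/8AAAAAAAAAADwAP/8AAAAAAAAAABwAH/8AAAAAAAAAAB4AD/8AAAAAAAAAAA4AD/+AAAAAAAAAAAcAD//AAAAAAAAAAAMAH//wAAAAAAAAAAAAf//4AAAAAAAAAAAP///4AAAAAAAAAAAP///4AAAAAAAAAAAP///8AAAAAAAAAAAP///4AAAAAAAAAAAP///4AAAAAAAAAAAP///8AAAAAAAAAAAH///8AAAAAAAAAAAH///8AAAAAAAAAAAH///8AAAAAAAAAAAH///8AAAAAAAAAAAH///8AAAAAAAAAAAD///8AAAAAAAAAAAD///8AAAAAAAAAAAB/D/4AAAAAAAAAAAAcB/gAAAAAAAAAAAAAAMAAAAAAAAAAAAAAAAAAAAAAAAAAAAAAAAAAAAAAAAAAAAAAAAA="/>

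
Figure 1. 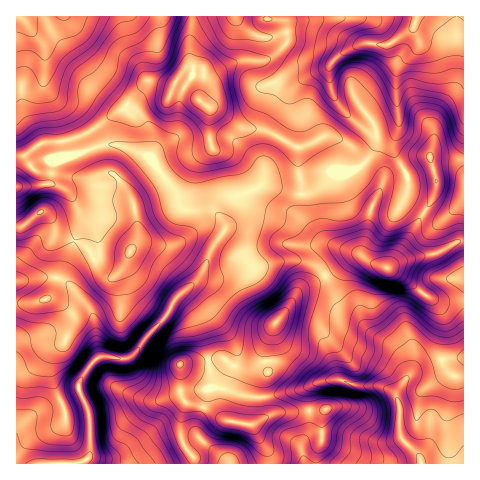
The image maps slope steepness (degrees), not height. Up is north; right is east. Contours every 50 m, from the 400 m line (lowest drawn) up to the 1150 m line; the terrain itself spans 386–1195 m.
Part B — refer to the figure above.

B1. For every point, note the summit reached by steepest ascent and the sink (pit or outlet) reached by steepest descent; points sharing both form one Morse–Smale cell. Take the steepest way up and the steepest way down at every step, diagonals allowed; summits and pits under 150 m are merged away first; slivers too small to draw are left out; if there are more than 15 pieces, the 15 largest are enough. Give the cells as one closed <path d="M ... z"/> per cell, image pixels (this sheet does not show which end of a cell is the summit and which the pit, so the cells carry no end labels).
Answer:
<path d="M295 260l-14 1-21 6-14 0-30 10-12-1-5 2-25 23-6 13-20 21-10 14-7 8-6 2-26-2-6-42-7-11-19-22-12-5-38 4-1 182 253 1-1-12-14-25-3-3-26-5-5-13 0-16 10-23-1-5 13 6 18 0 8 3-2-23 8-23 30-38 21-11-9-9z"/><path d="M325 276l-21 11-30 38-8 23 1 24-7-4-18 0-14-5 2 4-10 23 0 16 5 13 27 7 16 26 2 12 193 0 1-184-26-2-6 3-23 27-3 18 8 30-2 14-5 6-3-13-6-13-9-7-19-11-16-21-12-5-4-4z"/><path d="M115 144l-14 2-47 16-6 22-32 3 0 93 39-3 12 5 19 22 7 11 6 42 26 2 6-2 7-8 10-14 20-21 6-13 24-22 6-9 8-22 12-16 1-7-6-9-6-5-30-3-11-21-24-30z"/><path d="M463 16l-226 0 0 2 9 12 14 7 13 0 18-6 16 0 19 6 14 1 17 8-17 8-10 12-1 9 4 21 9 13 27 24 8 1 13-2 9-7-5 15 0 12 14 27-2 20 21 17 12 4 10-6 15-13z"/><path d="M236 16l-44 1-2 40-5 11 17 0 2 2 0 12-5 17 5 6 14 5 25 18 22 2 33 17 0 25 4 22 14-4 21-19 7-2 10 1 7-4 10-11 5-16 14-4 8-6-1-2-7 5-13 2-10-2-25-23-9-13-4-21 1-9 10-12 16-9-16-7-14-1-19-6-16 0-18 6-13 0-14-7-7-8z"/><path d="M202 68l-16 0-13 18-25-5-26 29-12 6-20 16-27 9 1 14 16-1 26-10 14 2 23 8 6 4 23 29 11 21 26 2 7 3 4 5 0-9 9-10 31-13 11 0 30 8 1-7-4-15 0-25-33-17-22-2-25-18-14-5-5-6 5-17 0-12z"/><path d="M192 16l-173 0 6 5 19 26 0 38 13 27 5 28 19-4 41-26 26-29 25 5 16-23z"/><path d="M397 129l-7 6-14 4-5 16-10 11-7 4-10-1-7 2-21 19-14 5 0 20 19 24 16 8 20 6 10 7 19 8 24-9 28-6 21-12 5 0-1-39-18 16-7 2-11-4-20-15 1-22-14-27z"/><path d="M271 186l-11 0-22 8-9 5-6 7-3 3 0 8 5 8 0 5-13 18-13 30 5-2 12 1 25-9 19-1 28-7 21 3 12 7 5 6 23-18 11-3-35-14-11-10-12-16-1-21z"/><path d="M463 241l-4 0-21 12-28 6-21 9-13-4-16-9-6 0-29 22 13 25 4 4 12 5 16 21 19 11 9 7 6 13 3 13 5-6 2-14-8-30 2-15 13-19 11-11 6-3 26 1z"/><path d="M18 16l-2 1 0 138 8 1 17-13 19-1 2-8-9-32-9-17 0-38-19-26z"/><path d="M62 141l-17 1-21 14-7 0-1 30 17 0 15-2 3-5 1-15 14-7-2-2z"/>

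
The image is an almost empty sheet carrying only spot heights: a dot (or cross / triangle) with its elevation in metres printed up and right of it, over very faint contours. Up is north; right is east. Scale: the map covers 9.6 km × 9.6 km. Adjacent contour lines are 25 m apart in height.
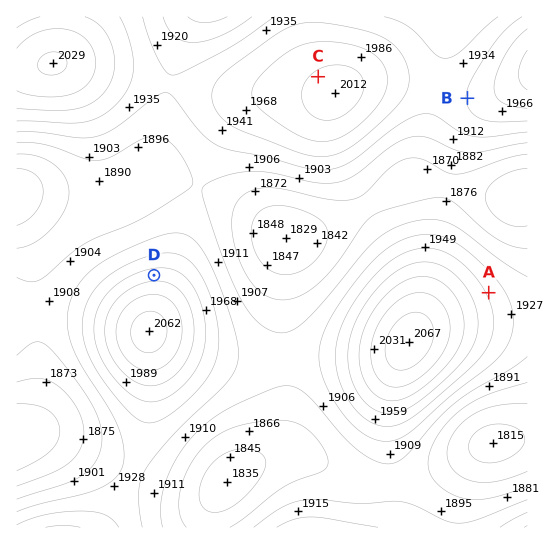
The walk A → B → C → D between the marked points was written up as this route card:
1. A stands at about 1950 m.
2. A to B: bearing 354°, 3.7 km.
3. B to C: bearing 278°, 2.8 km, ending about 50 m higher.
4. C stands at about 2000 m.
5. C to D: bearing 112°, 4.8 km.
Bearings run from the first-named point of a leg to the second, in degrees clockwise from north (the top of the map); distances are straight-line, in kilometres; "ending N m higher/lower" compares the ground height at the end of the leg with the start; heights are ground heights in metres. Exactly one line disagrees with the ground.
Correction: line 5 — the bearing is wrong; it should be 220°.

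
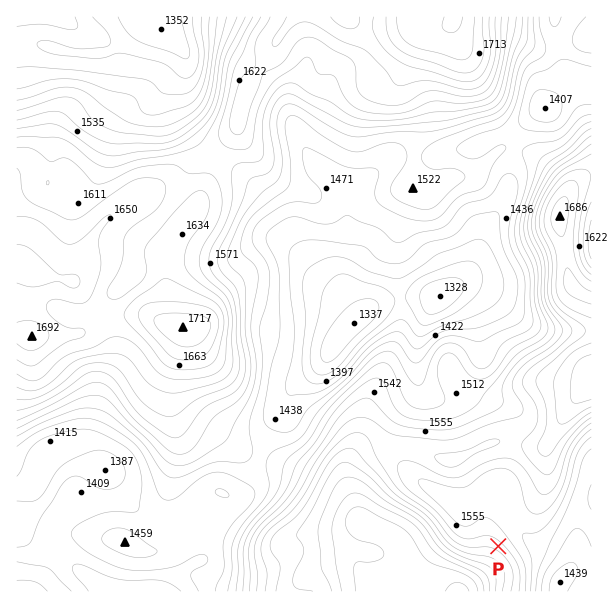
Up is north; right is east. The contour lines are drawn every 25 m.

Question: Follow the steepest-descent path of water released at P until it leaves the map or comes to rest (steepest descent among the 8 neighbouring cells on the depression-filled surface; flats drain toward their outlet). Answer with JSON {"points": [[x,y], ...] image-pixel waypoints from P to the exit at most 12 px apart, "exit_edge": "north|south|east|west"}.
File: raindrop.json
{"points": [[498, 546], [510, 534], [522, 534], [534, 543], [546, 546], [558, 555], [567, 567], [566, 579], [557, 591]], "exit_edge": "south"}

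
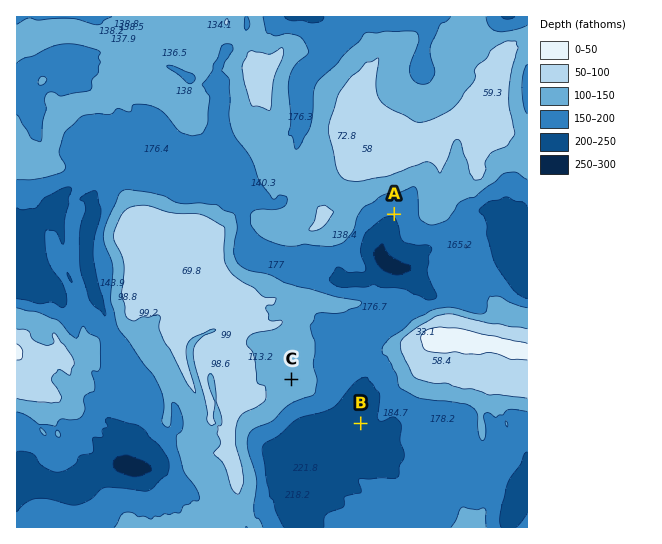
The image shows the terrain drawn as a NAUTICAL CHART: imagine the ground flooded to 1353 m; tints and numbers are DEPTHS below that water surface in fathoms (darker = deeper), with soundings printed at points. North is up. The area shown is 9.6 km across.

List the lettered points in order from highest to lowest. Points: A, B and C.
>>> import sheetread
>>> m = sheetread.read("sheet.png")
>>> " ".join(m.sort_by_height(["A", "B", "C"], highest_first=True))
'C A B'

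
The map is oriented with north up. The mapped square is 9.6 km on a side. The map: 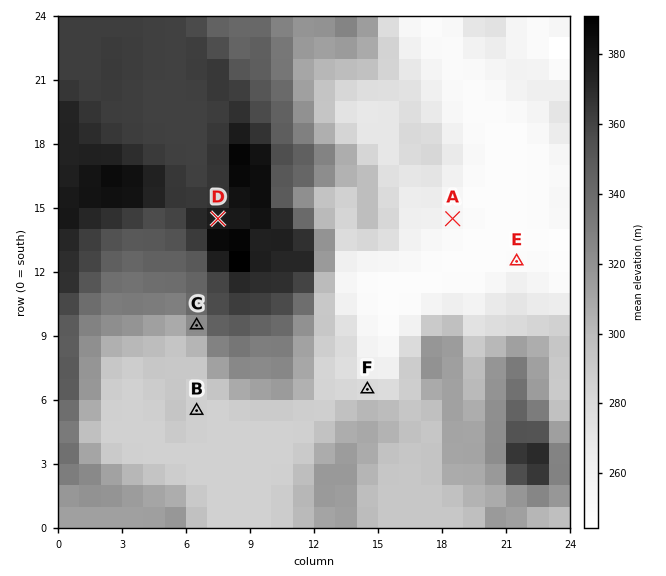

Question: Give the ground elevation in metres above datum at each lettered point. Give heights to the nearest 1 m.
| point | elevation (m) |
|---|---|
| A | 256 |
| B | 286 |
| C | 322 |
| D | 378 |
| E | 248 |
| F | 279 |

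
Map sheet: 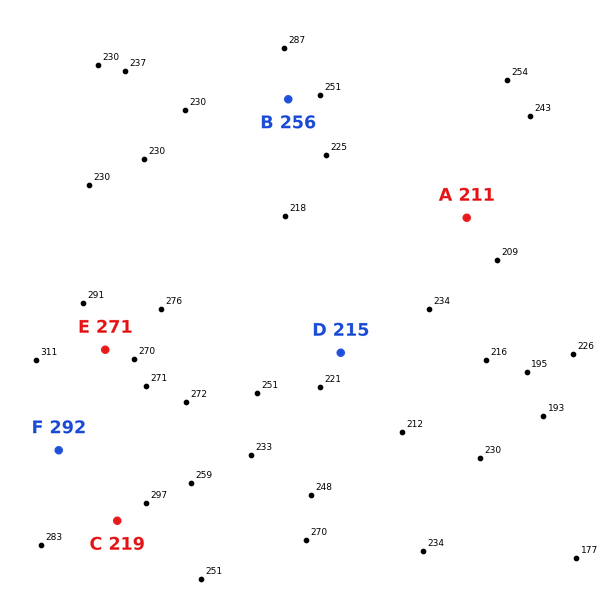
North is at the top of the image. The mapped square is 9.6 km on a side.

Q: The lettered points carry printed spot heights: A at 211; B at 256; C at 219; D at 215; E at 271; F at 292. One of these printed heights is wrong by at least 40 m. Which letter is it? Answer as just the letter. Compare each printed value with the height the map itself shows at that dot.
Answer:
C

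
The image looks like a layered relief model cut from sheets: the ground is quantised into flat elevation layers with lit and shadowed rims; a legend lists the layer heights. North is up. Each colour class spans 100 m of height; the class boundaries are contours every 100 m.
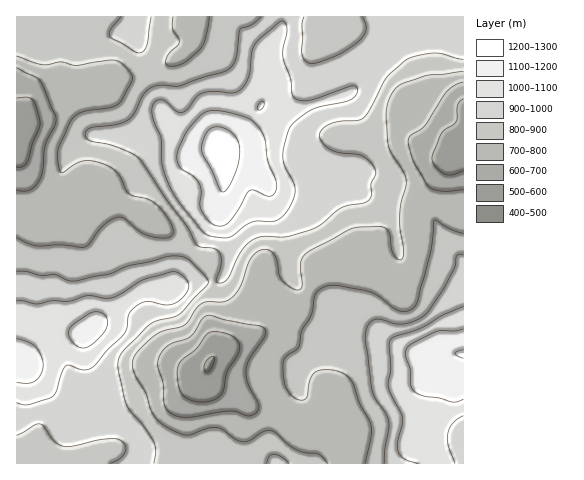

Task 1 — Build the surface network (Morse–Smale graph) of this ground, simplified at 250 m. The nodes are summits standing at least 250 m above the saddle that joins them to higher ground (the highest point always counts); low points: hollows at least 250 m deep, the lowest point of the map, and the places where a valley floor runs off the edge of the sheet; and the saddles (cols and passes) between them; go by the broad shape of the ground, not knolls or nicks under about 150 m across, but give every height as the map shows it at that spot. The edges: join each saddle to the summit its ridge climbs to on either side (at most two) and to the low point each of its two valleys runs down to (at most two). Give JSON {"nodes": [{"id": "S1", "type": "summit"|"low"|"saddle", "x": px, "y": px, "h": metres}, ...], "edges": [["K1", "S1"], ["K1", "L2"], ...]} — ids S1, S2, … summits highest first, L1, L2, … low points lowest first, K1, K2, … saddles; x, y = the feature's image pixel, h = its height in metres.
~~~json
{"nodes": [
{"id": "S1", "type": "summit", "x": 223, "y": 157, "h": 1251},
{"id": "S2", "type": "summit", "x": 463, "y": 354, "h": 1204},
{"id": "S3", "type": "summit", "x": 17, "y": 361, "h": 1187},
{"id": "L1", "type": "low", "x": 209, "y": 364, "h": 493},
{"id": "L2", "type": "low", "x": 463, "y": 146, "h": 536},
{"id": "L3", "type": "low", "x": 17, "y": 130, "h": 550},
{"id": "K1", "type": "saddle", "x": 211, "y": 281, "h": 897},
{"id": "K2", "type": "saddle", "x": 308, "y": 293, "h": 794}],
"edges": [["K1", "S1"], ["K1", "S3"], ["K1", "L1"], ["K1", "L3"], ["K2", "S1"], ["K2", "S2"], ["K2", "L1"], ["K2", "L2"]]}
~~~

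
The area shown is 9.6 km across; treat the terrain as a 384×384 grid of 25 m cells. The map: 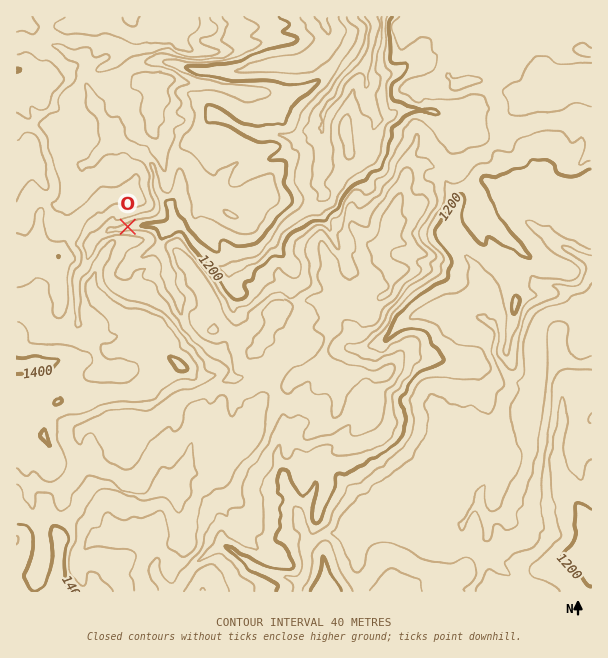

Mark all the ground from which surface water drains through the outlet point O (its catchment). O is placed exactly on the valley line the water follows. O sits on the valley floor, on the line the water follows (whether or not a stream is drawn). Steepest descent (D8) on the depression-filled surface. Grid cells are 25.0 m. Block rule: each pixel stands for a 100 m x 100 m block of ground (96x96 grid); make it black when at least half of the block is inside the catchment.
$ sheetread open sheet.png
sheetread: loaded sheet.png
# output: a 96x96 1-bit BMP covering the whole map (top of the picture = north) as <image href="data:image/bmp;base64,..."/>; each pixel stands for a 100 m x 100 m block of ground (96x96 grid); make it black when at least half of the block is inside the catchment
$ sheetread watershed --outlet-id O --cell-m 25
<image width="96" height="96" href="data:image/bmp;base64,Qk2+BAAAAAAAAD4AAAAoAAAAYAAAAGAAAAABAAEAAAAAAIAEAAATCwAAEwsAAAIAAAAAAAAA////AAAAAAAAAAAAAAAAAAAAAAAAAAAAAAAAAAAAAAAAAAAAAAAAAAAAAAAAAAAAAAAAAAAAAAAAAAAAAAAAAAAAAAAAAAAAAAAAAAAAAAAAAAAAAAAAAAAAAAAAAAAAAAAAAAAAAAAAAAAAAAAAAAAAAAAAAAAAAAAAAAAAAAAAAAAAAAAAAAAAAAAAAAAAAAAAAAAAAAAAAAAAAAAAAAAAAAAAAAAAAAAAAAAAAAAAAAAAAAAAAAAAAAAAAAAAAAAAAAAAAAAAAAAAAAAAAAAAAAAAAAAAAAAAAAAAAAAAAAAAAAAAAAAAAAAAAAAAAAAAAAAAAAAAAAAAAAAAAAAAAAAAAAAAAAAAAAAAAAAAAAAAAAAAAAAAAAAAAAAAAAAAAAAAAAAAAAAAAAAAAAAAAAAAAAAAAAAAAAAAAADwAAAAAAAAAAAAAAD4AAAAAAAAAAAAAAD4AAAAAAAAAAAAAAD4AAAAAAAAAAAAAAD8AAAAAAAAAAAAAAD+cAAAAAAAAAAAAAD//hAAAAAAAAAAAAD///wAAAAAAAAAAAD///8AAAAAAAAAAAD///+AAAAAAAAAAAD////AAAAAAAAAAAD////gAAAAAAAAAAD////gAAAAAAAAAAD///+AAAAAAAAAAAD///+AAAAAAAAAAAD///+AAAAAAAAAAAD///+AAAAAAAAAAAD///8AAAAAAAAAAAD///4AAAAAAAAAAAD///wAAAAAAAAAAAD//8AAAAAAAAAAAAD//wAAAAAAAAAAAAD//gAAAAAAAAAAAAD//AAAAAAAAAAAAAD/+AAAAAAAAAAAAAD/+AAAAAAAAAAAAAD/+AAAAAAAAAAAAAD/+AAAAAAAAAAAAAD//AAAAAAAAAAAAAAP/AAAAAAAAAAAAAAB/gAAAAAAAAAAAAAA/gAAAAAAAAAAAAAA/8AAAAAAAAAAAAAAf+AAAAAAAAAAAAAAf+AAAAAAAAAAAAAAP8AAAAAAAAAAAAAAH4AAAAAAAAAAAAAAD8AAAAAAAAAAAAAAD8AAAAAAAAAAAAAAB+AAAAAAAAAAAAAAAAAAAAAAAAAAAAAAAAAAAAAAAAAAAAAAAAAAAAAAAAAAAAAAAAAAAAAAAAAAAAAAAAAAAAAAAAAAAAAAAAAAAAAAAAAAAAAAAAAAAAAAAAAAAAAAAAAAAAAAAAAAAAAAAAAAAAAAAAAAAAAAAAAAAAAAAAAAAAAAAAAAAAAAAAAAAAAAAAAAAAAAAAAAAAAAAAAAAAAAAAAAAAAAAAAAAAAAAAAAAAAAAAAAAAAAAAAAAAAAAAAAAAAAAAAAAAAAAAAAAAAAAAAAAAAAAAAAAAAAAAAAAAAAAAAAAAAAAAAAAAAAAAAAAAAAAAAAAAAAAAAAAAAAAAAAAAAAAAAAAAAAAAAAAAAAAAAAAAAAAAAAAAAAAAAAAAAAAAAAAAAAAAAAAAAAAAAAAAAAAAAAAAAAAAAAAAAAAAAAAAAAAAAAAAAAAAAAAAAAAAAAAAAAAAAAAAAAAAAAAAAAAAAAAAAAAAAAAAA="/>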